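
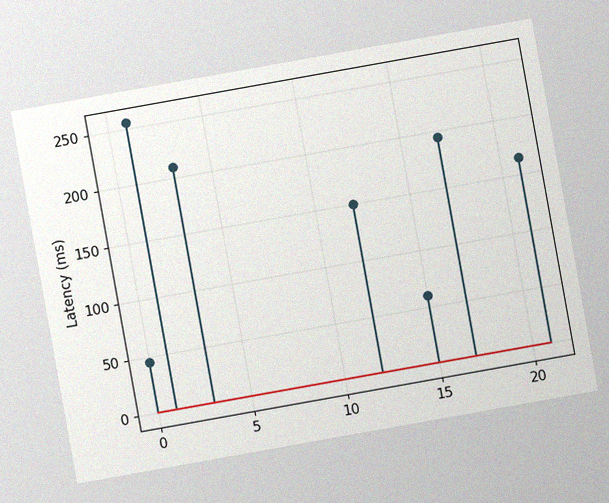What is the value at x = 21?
The chart is tilted about 10° counter-clockwise, with some photo noise. The stem at x=21 reaches 165ms.

165ms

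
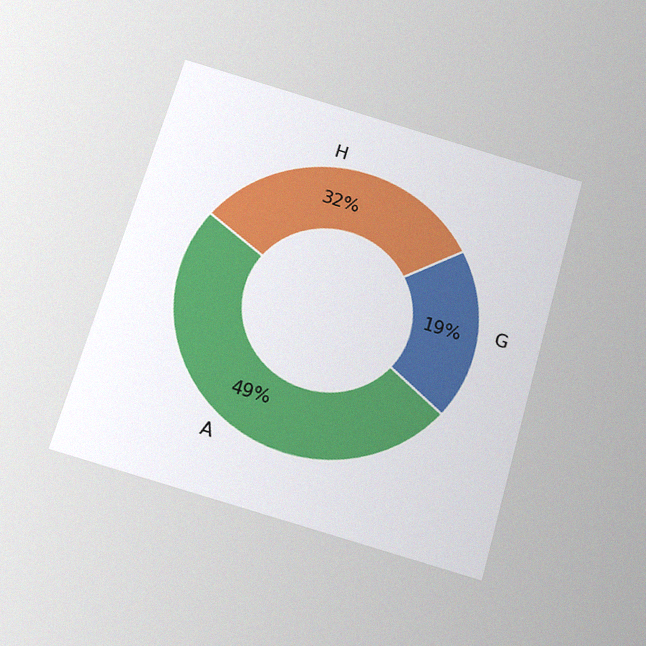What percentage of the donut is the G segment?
The chart is tilted about 16° clockwise and viewed slightly from below, with some photo noise. The G segment takes up 19% of the ring.

19%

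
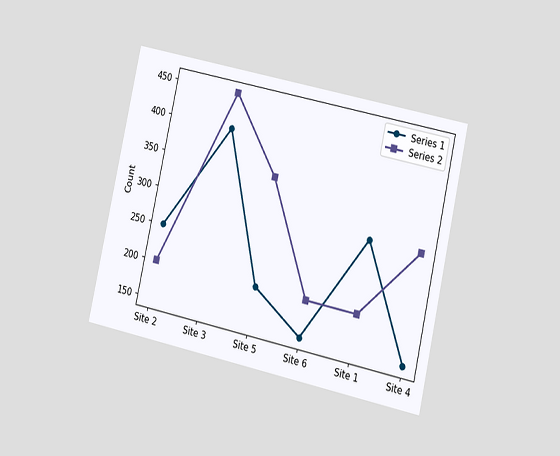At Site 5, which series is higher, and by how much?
Series 2, by 150

The chart is tilted about 12° clockwise and viewed at a slight angle. At Site 5, Series 2 sits above the other line by 150.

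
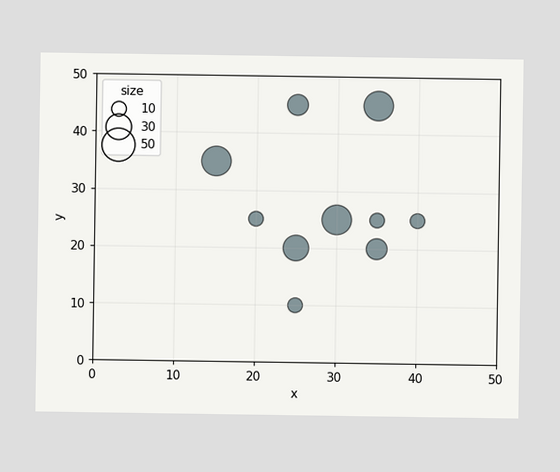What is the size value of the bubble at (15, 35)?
40

Matching the bubble at (15, 35) against the size legend gives 40.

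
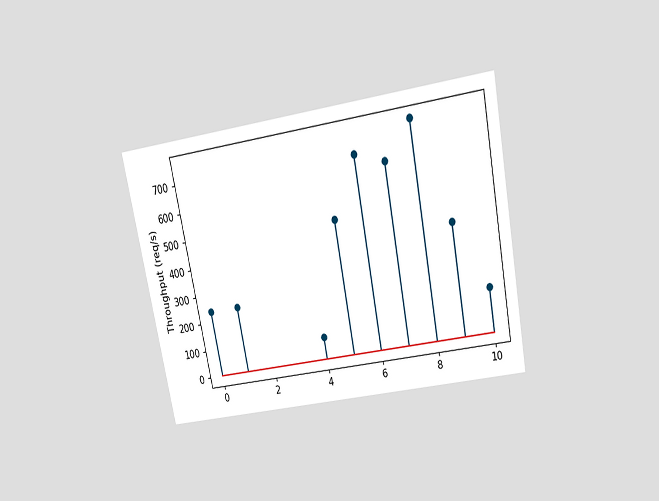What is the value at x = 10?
160req/s

The chart is tilted about 11° counter-clockwise and viewed slightly from above. The stem at x=10 reaches 160req/s.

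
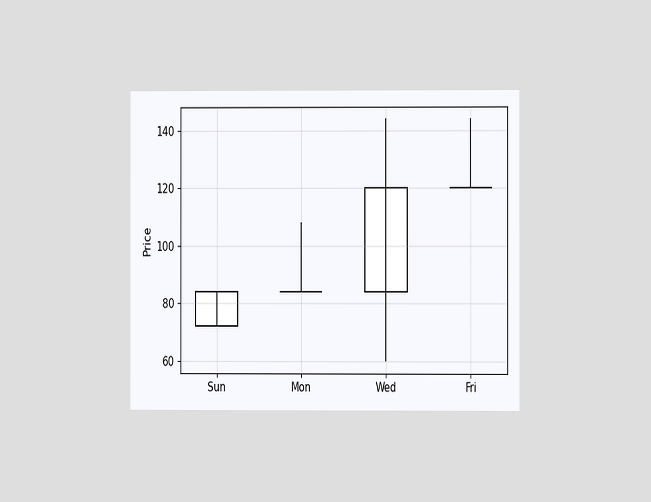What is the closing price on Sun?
The chart is viewed at a slight angle. The Sun candle closes at 84.

84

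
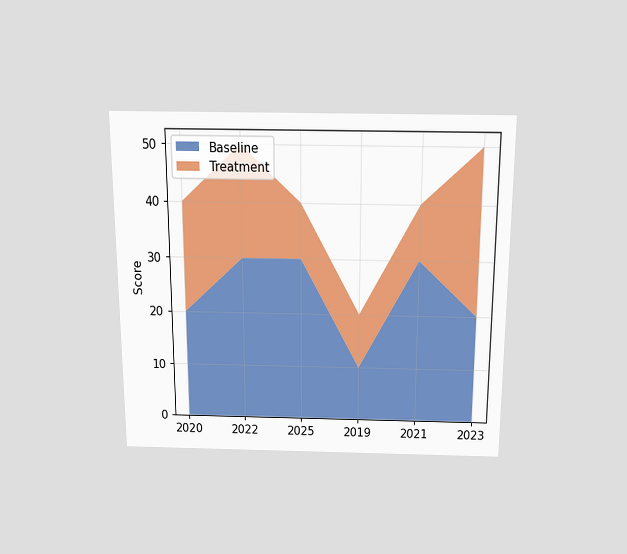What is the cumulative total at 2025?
The chart is viewed slightly from above. The stacked total at 2025 reaches 40.

40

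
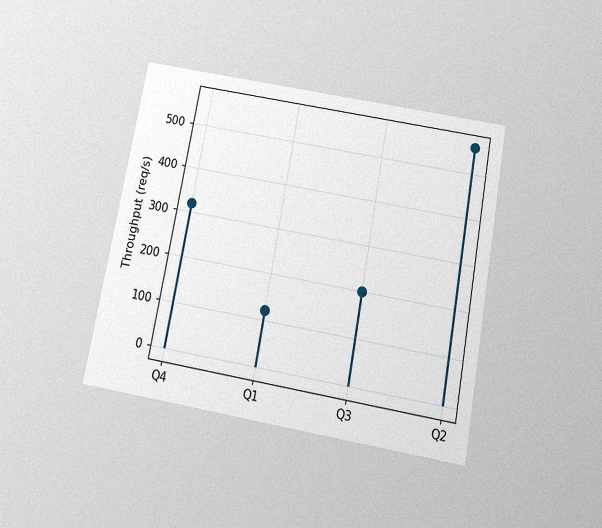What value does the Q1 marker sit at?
120req/s

The chart is tilted about 10° clockwise and viewed slightly from below, with some photo noise. The Q1 marker sits at 120req/s.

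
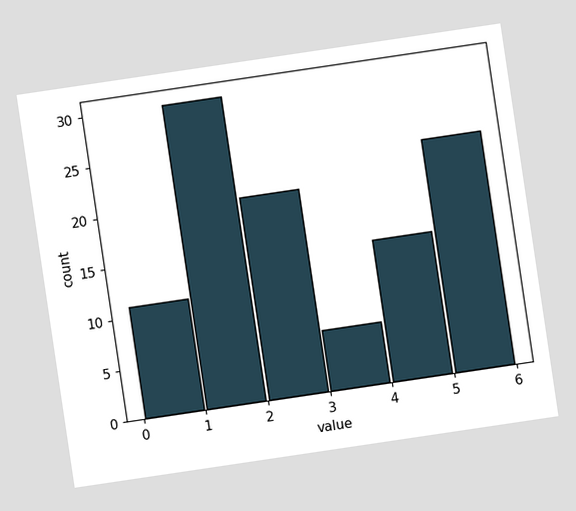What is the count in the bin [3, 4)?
The chart is tilted about 8° counter-clockwise. The [3, 4) bin has height 6.

6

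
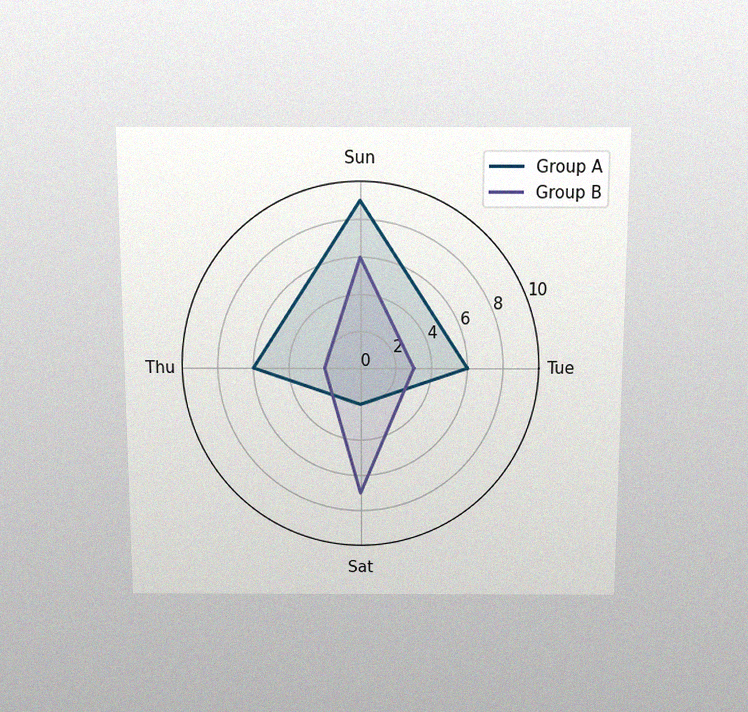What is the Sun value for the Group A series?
9

The chart is viewed slightly from above, with some photo noise. On the Sun axis, Group A reaches 9.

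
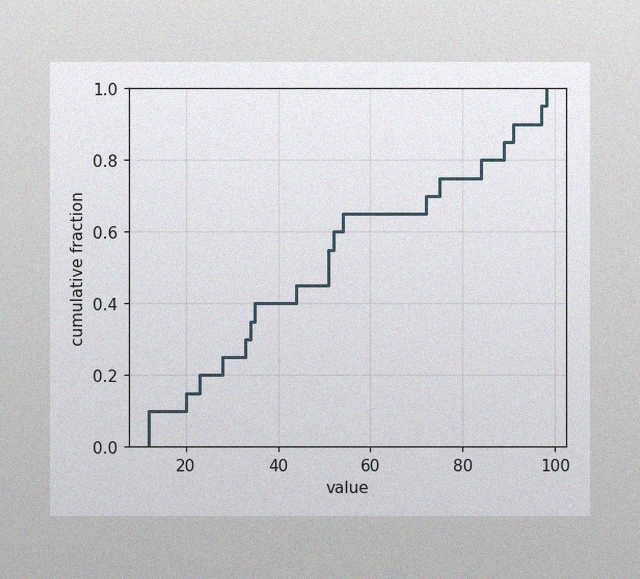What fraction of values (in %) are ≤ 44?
45%

The image has some photo noise and uneven lighting. At x=44 the ECDF step is at 45%.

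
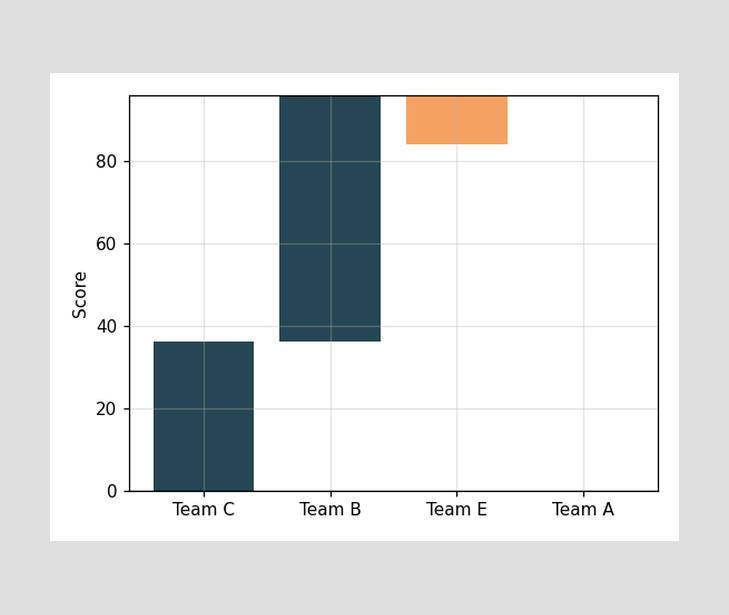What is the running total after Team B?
96

After Team B the running total reaches 96.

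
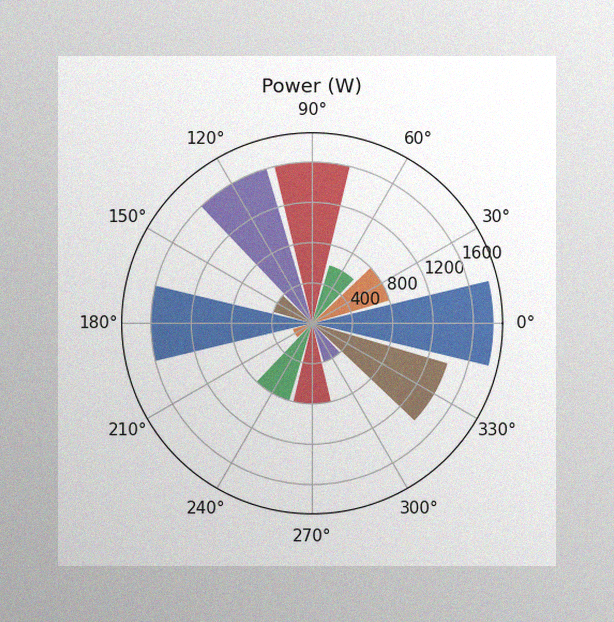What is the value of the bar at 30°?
800W

The image has some photo noise and uneven lighting. The bar at 30° reaches 800W on the radial axis.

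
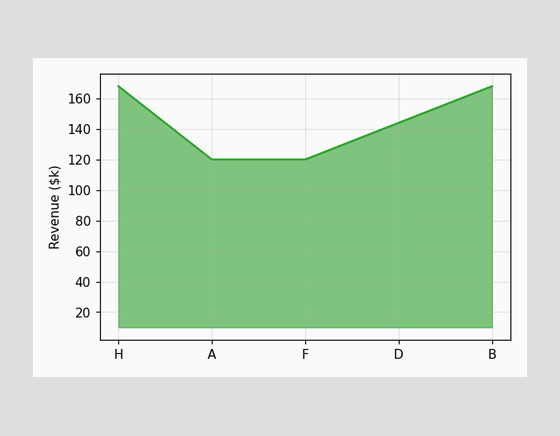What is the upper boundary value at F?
At F the upper boundary is at $120k.

$120k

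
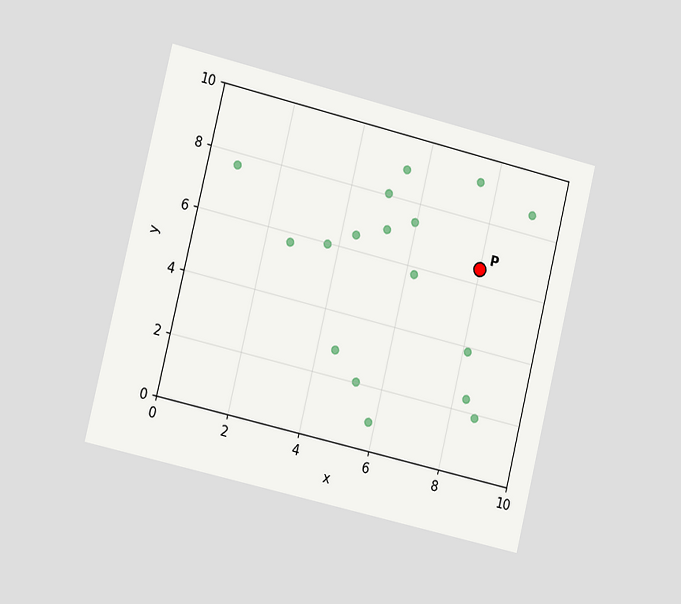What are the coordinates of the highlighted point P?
(8, 6.5)

The chart is tilted about 13° clockwise and viewed slightly from the left. Following the gridlines from P to each axis, P sits at (8, 6.5).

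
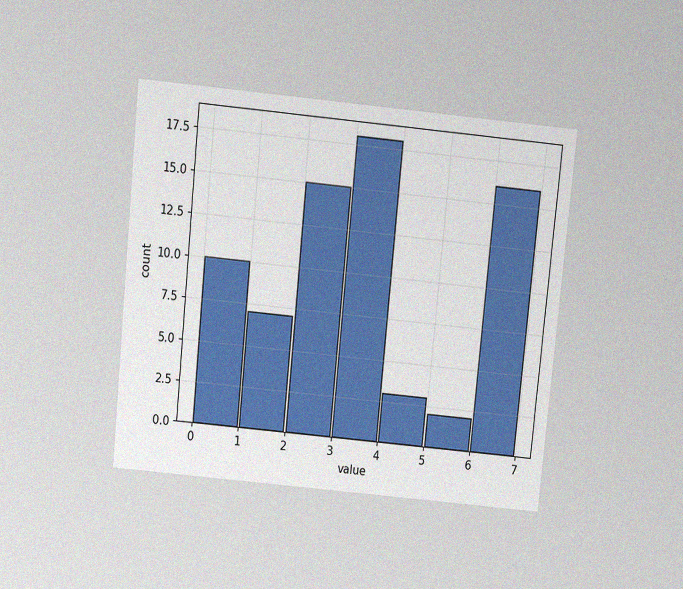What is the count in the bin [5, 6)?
2

The chart is tilted about 6° clockwise and viewed slightly from above, with some photo noise. The [5, 6) bin has height 2.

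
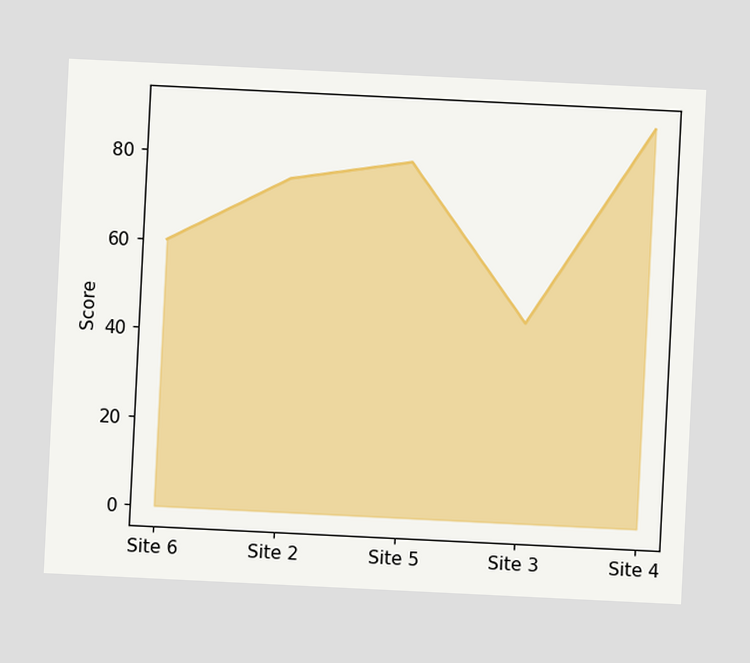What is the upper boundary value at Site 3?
45

The chart is tilted about 3° clockwise. At Site 3 the upper boundary is at 45.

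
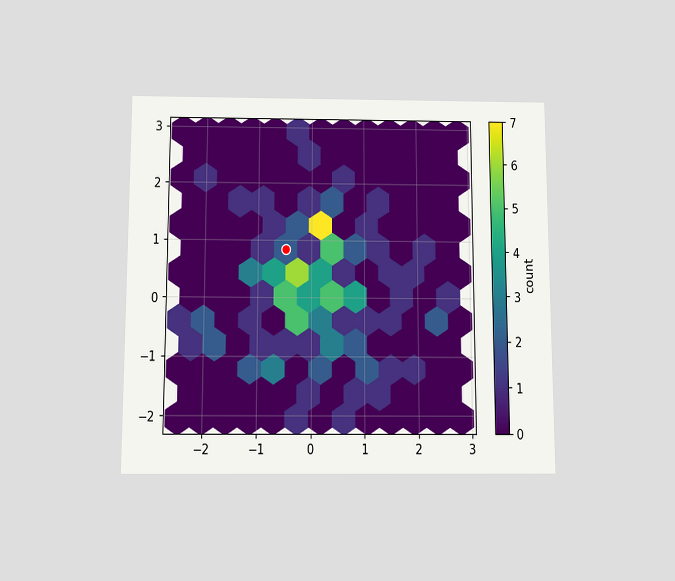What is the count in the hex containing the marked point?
2

The chart is viewed slightly from below. The marked hex reads 2 on the colorbar.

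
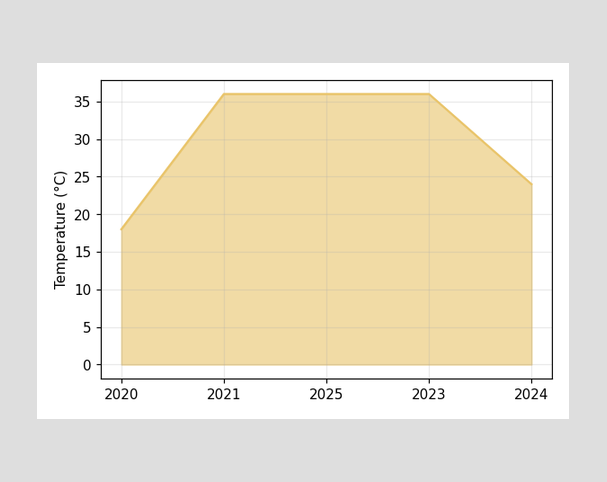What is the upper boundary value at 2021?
36°C

At 2021 the upper boundary is at 36°C.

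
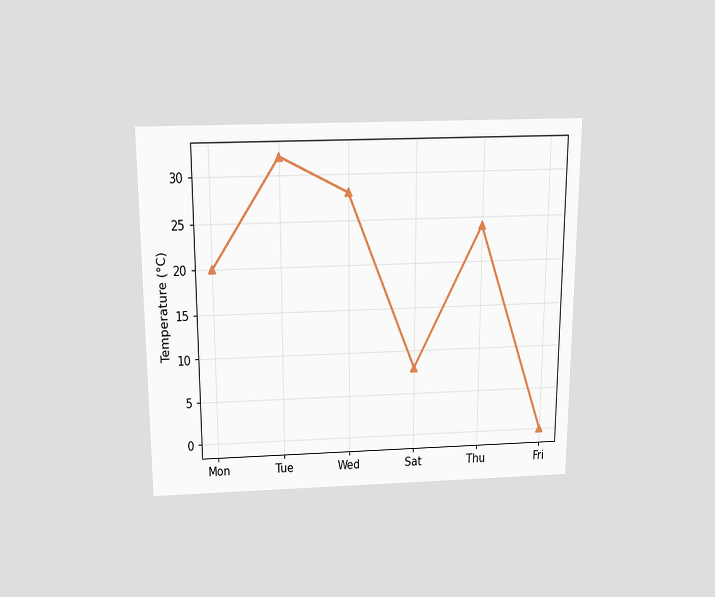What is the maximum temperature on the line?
The chart is viewed slightly from above. The highest point is at Tue, and reading across to the y-axis gives 32°C.

32°C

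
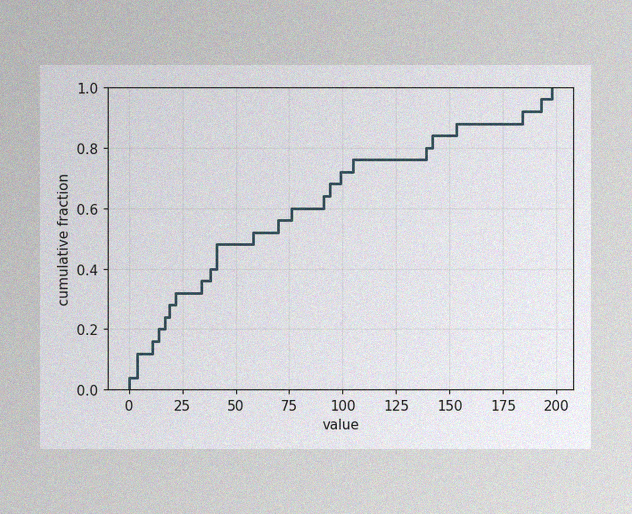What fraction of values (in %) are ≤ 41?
48%

The image has some photo noise and uneven lighting. At x=41 the ECDF step is at 48%.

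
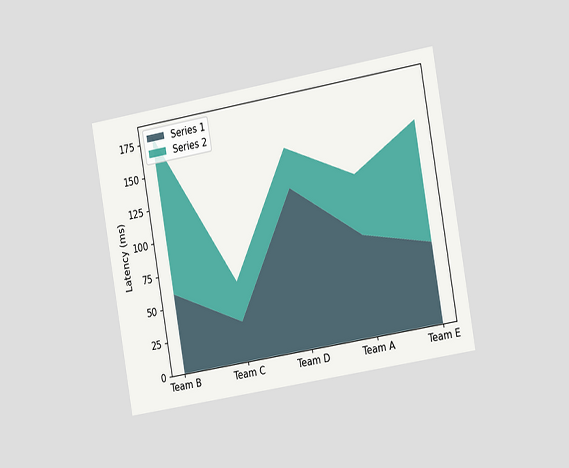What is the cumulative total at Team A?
120ms

The chart is tilted about 10° counter-clockwise and viewed slightly from the right. The stacked total at Team A reaches 120ms.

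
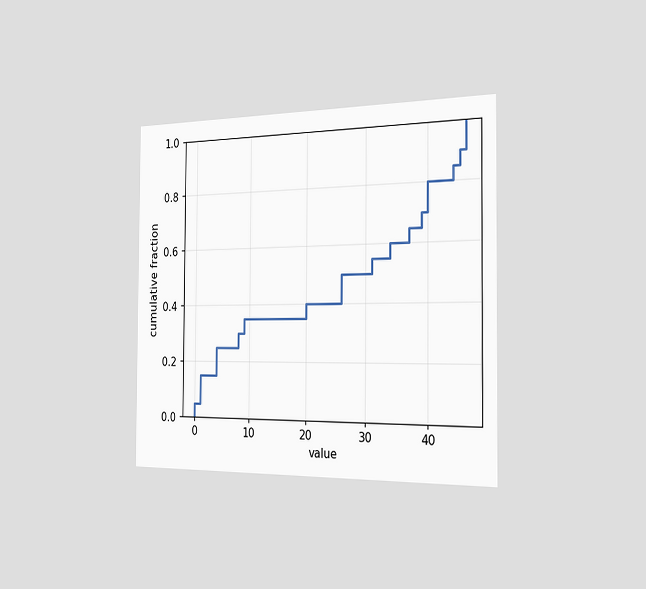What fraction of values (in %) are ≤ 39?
70%

The chart is viewed slightly from the right. At x=39 the ECDF step is at 70%.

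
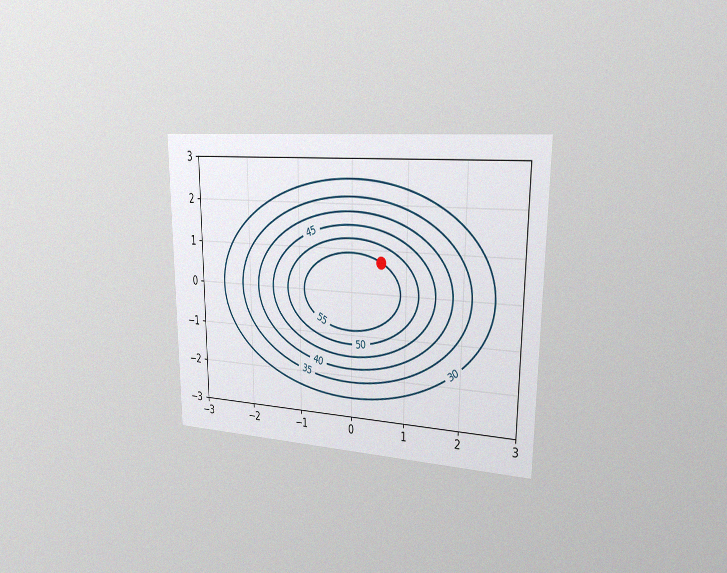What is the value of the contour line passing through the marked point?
55

The chart is viewed slightly from the right, with some photo noise. The marked point sits on the contour labelled 55.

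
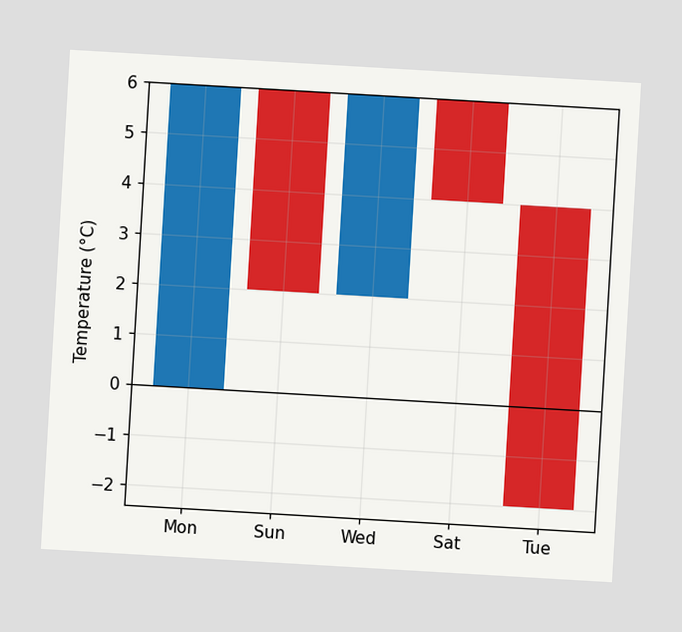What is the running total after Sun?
2°C

The chart is tilted about 3° clockwise. After Sun the running total reaches 2°C.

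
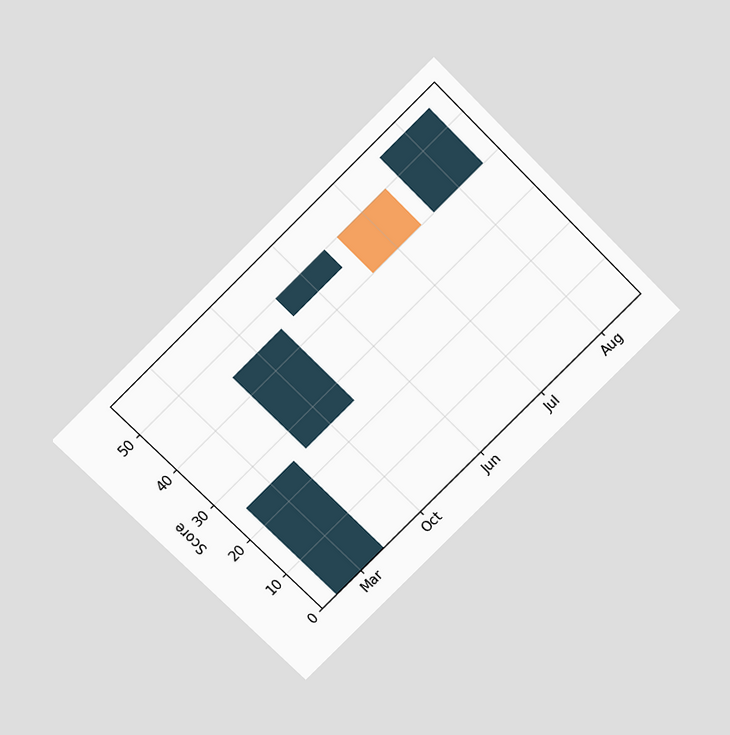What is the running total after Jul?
The chart is tilted about 45° counter-clockwise and viewed slightly from above. After Jul the running total reaches 40.

40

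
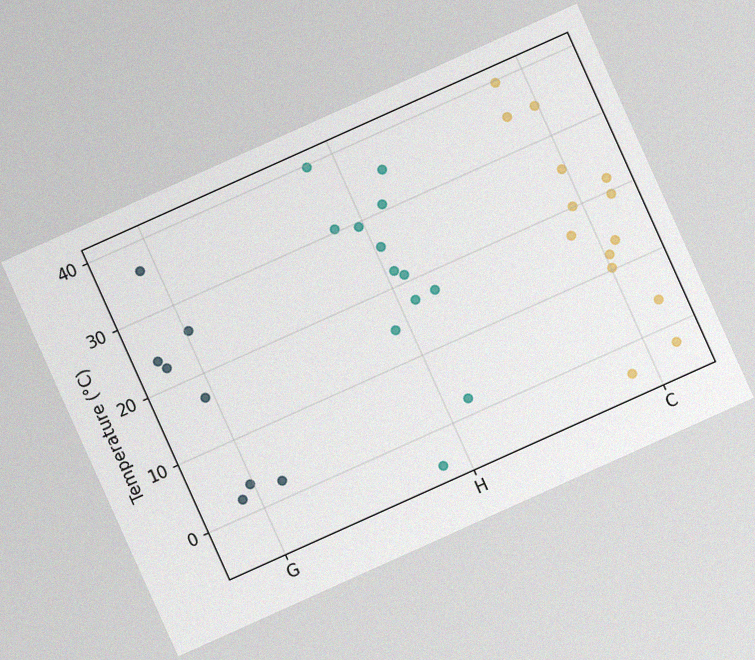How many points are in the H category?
13

The chart is tilted about 24° counter-clockwise, with some photo noise. Counting the markers in the H column gives 13.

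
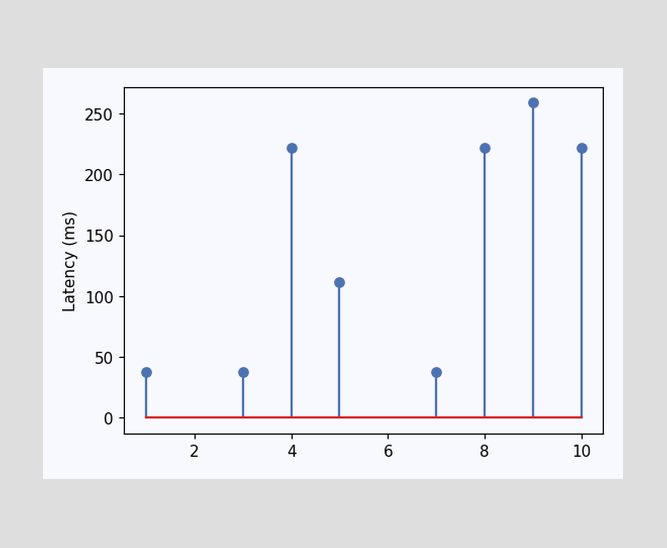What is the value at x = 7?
The stem at x=7 reaches 37ms.

37ms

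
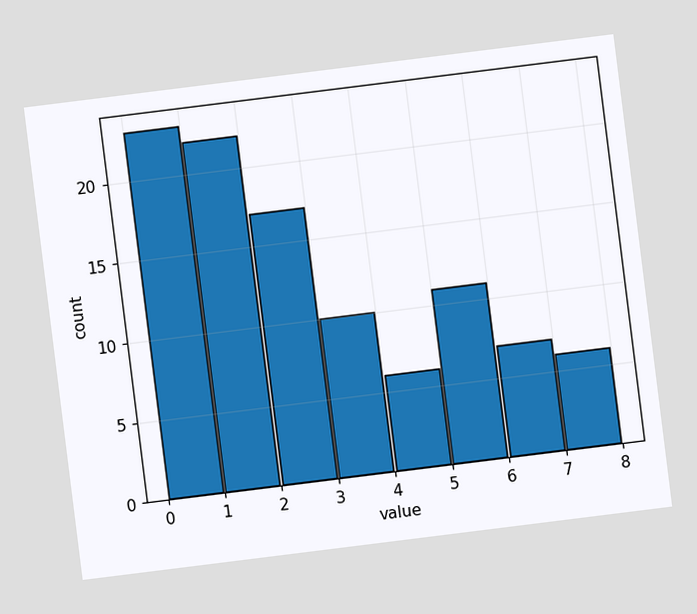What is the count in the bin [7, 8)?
6

The chart is tilted about 7° counter-clockwise. The [7, 8) bin has height 6.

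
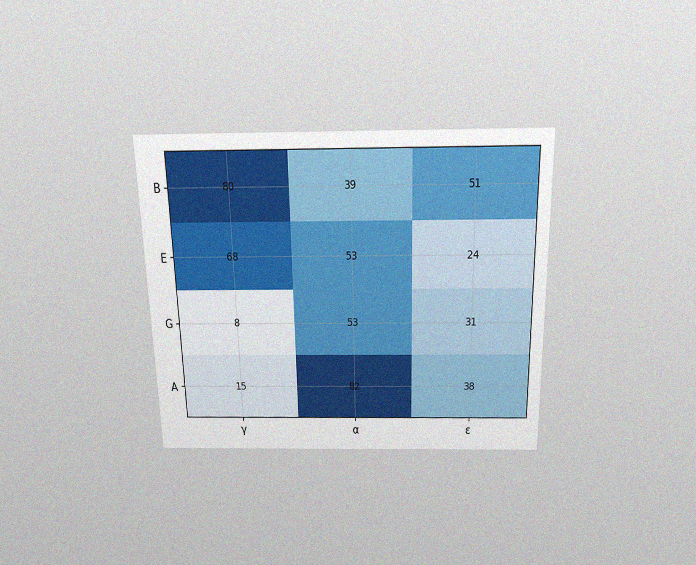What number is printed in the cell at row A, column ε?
38

The chart is viewed slightly from above, with some photo noise. The (A, ε) cell reads 38.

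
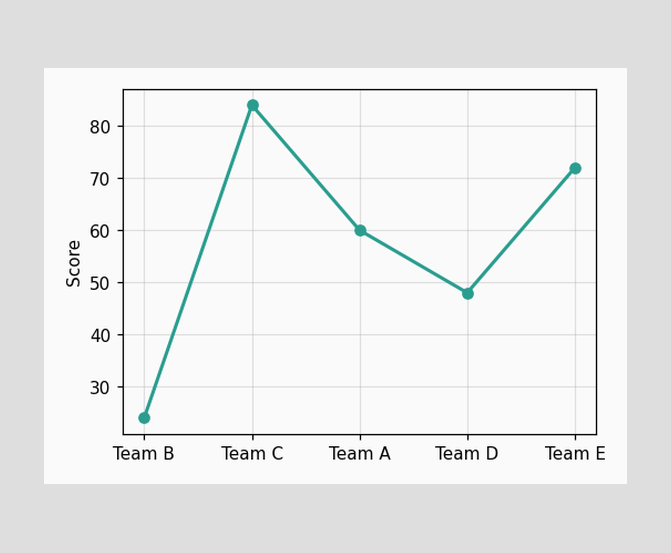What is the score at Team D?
48

At Team D, the line is at 48.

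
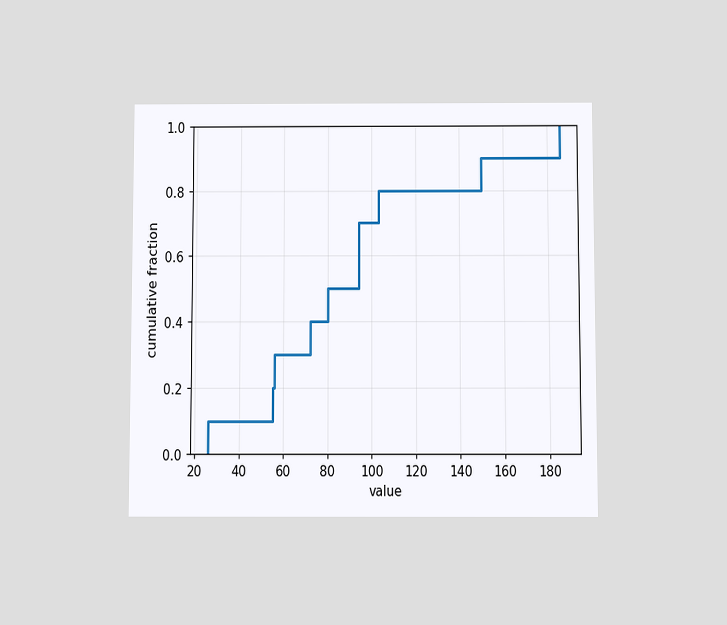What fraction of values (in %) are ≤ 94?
The chart is viewed slightly from below. At x=94 the ECDF step is at 70%.

70%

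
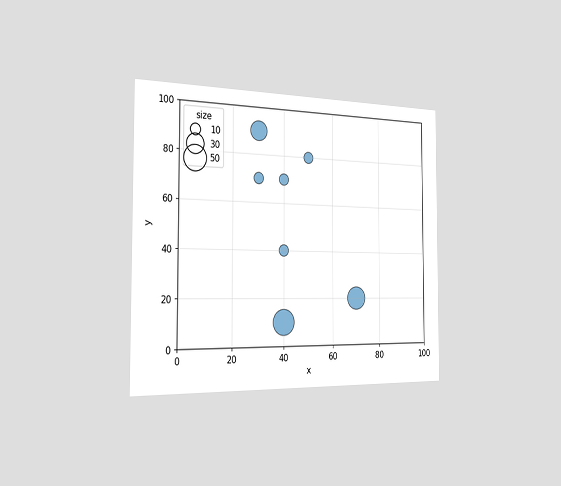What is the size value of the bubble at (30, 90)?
30

The chart is viewed slightly from the left. Matching the bubble at (30, 90) against the size legend gives 30.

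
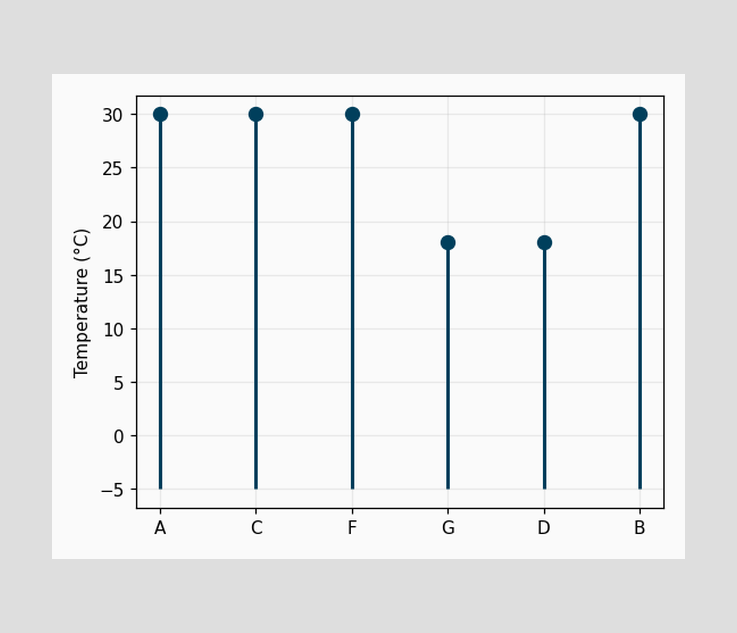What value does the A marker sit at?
The A marker sits at 30°C.

30°C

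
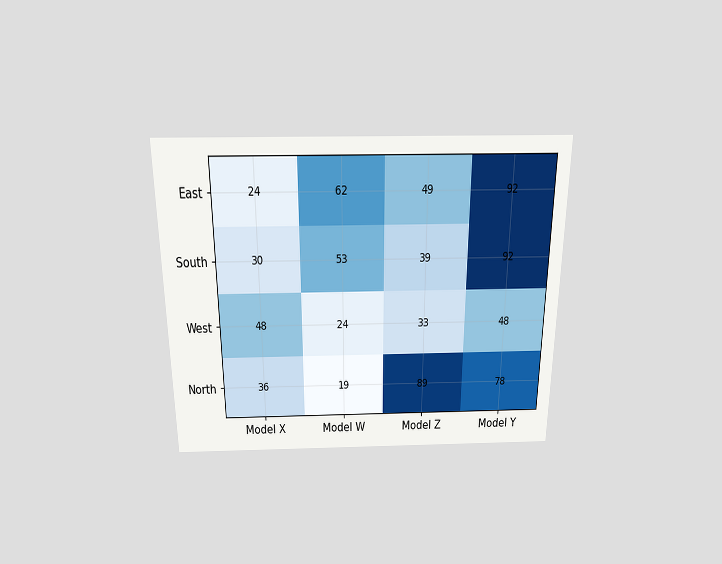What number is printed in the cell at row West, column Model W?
The chart is viewed slightly from above. The (West, Model W) cell reads 24.

24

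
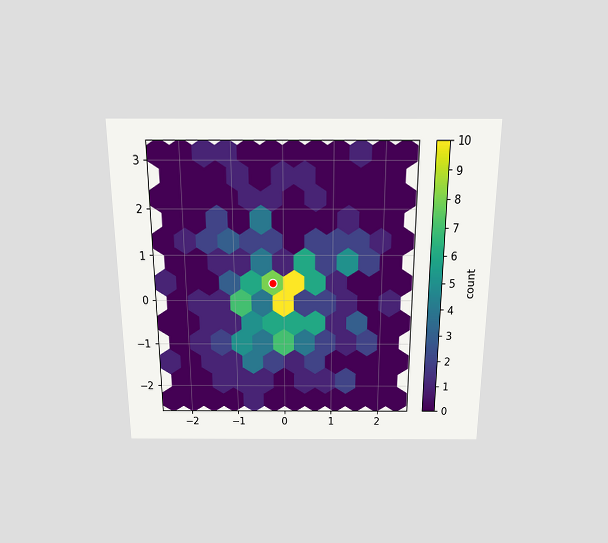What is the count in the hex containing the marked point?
8

The chart is viewed slightly from above. The marked hex reads 8 on the colorbar.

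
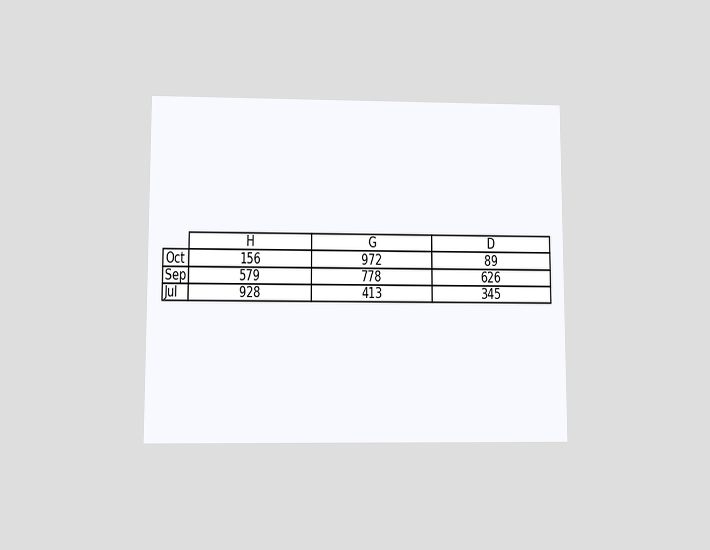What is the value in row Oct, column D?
The chart is viewed at a slight angle. The (Oct, D) cell reads 89.

89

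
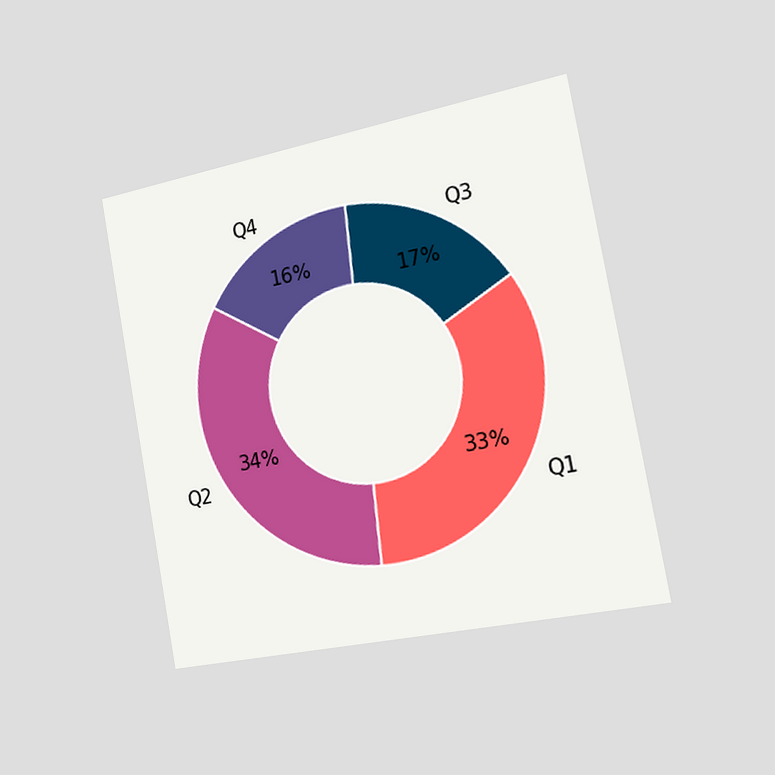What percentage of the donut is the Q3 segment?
17%

The chart is tilted about 10° counter-clockwise and viewed slightly from the right. The Q3 segment takes up 17% of the ring.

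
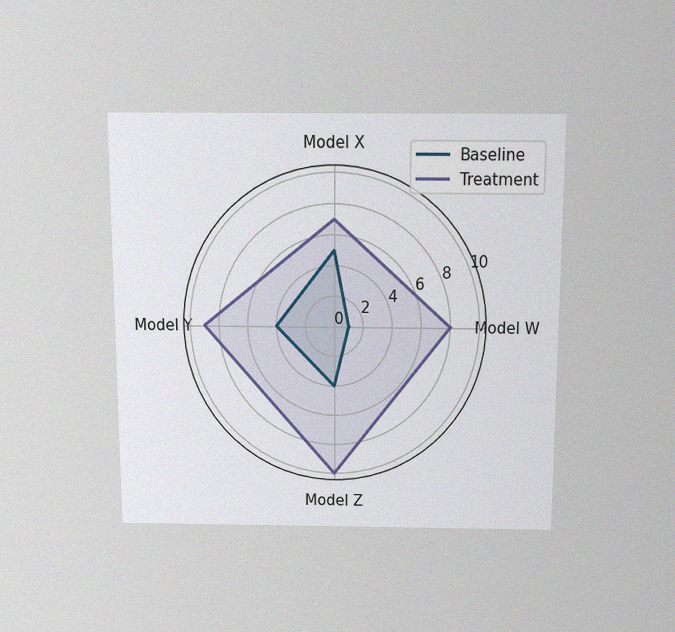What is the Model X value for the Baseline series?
5

The chart is viewed slightly from above, with some photo noise. On the Model X axis, Baseline reaches 5.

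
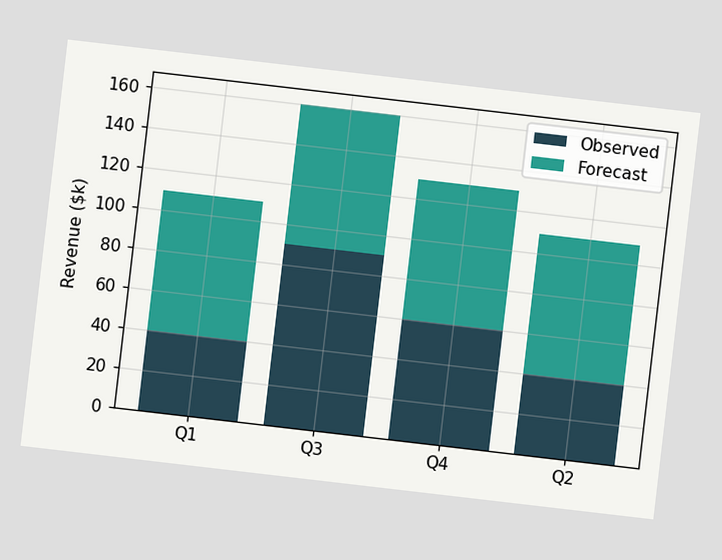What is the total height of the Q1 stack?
The chart is tilted about 7° clockwise. The Q1 stack's top reaches $110k on the y-axis.

$110k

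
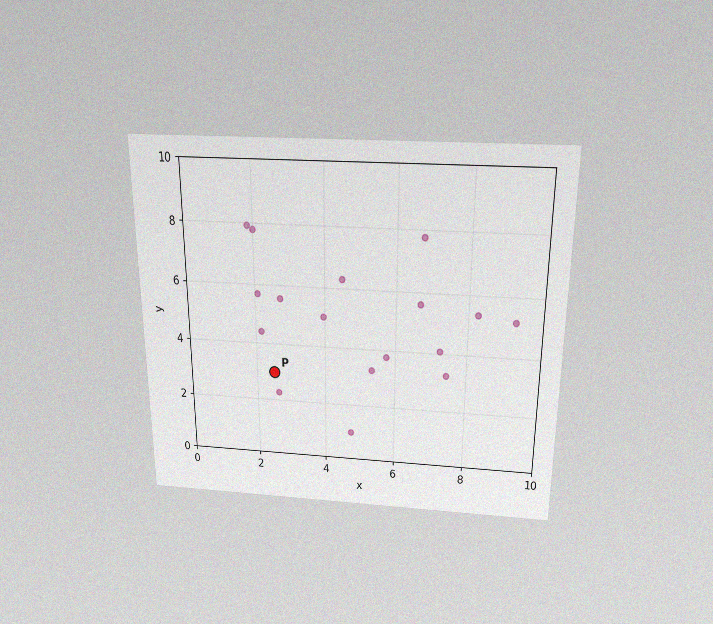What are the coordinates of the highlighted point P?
(2.5, 3)

The chart is viewed slightly from above, with some photo noise. Following the gridlines from P to each axis, P sits at (2.5, 3).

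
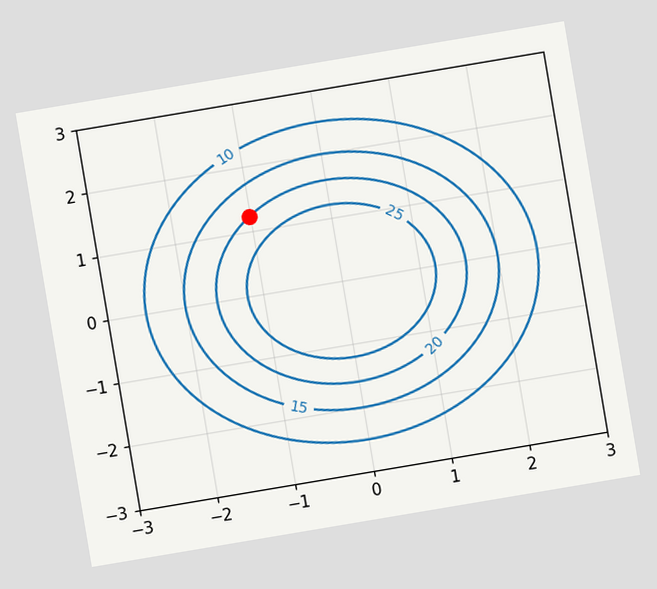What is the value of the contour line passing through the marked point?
The chart is tilted about 10° counter-clockwise. The marked point sits on the contour labelled 20.

20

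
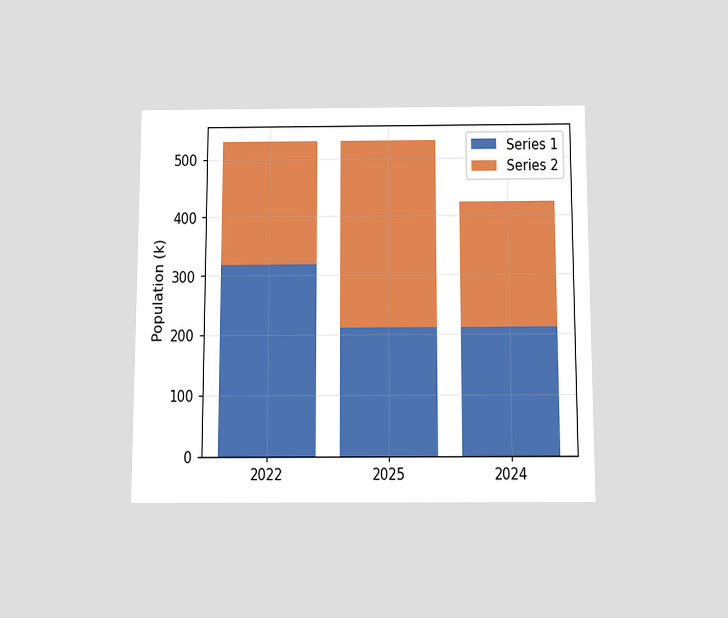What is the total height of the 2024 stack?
The chart is viewed slightly from below. The 2024 stack's top reaches 424k on the y-axis.

424k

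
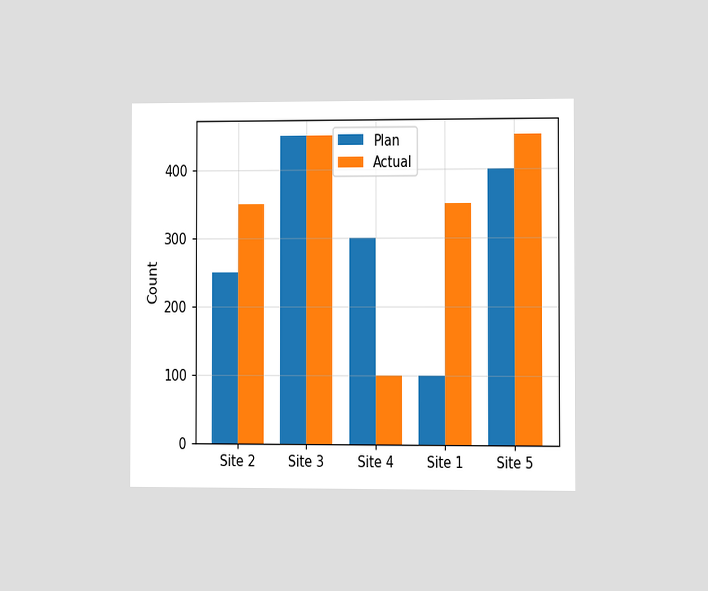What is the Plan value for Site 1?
100

The chart is viewed at a slight angle. The Plan bar at Site 1 reaches 100 on the y-axis.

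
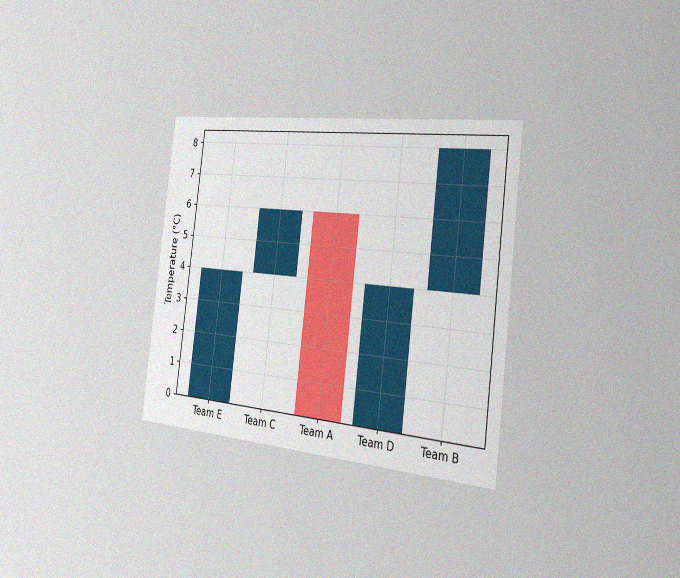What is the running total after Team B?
The chart is tilted about 7° clockwise and viewed slightly from the right, with some photo noise. After Team B the running total reaches 8°C.

8°C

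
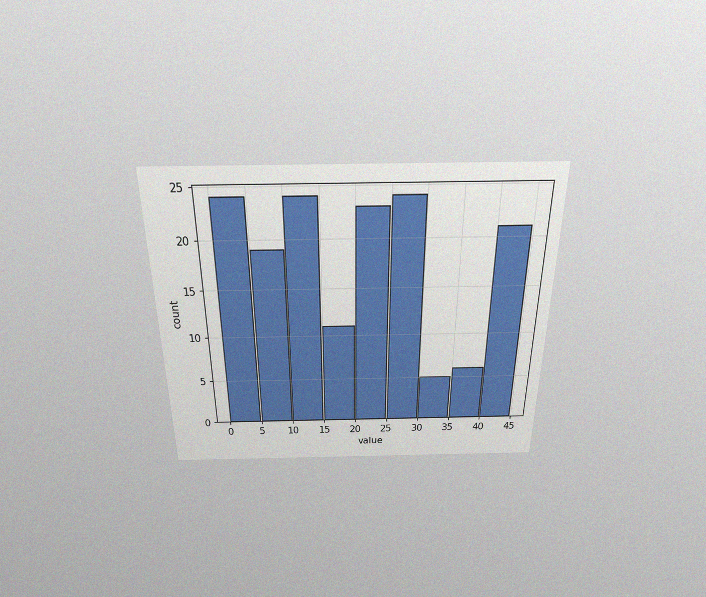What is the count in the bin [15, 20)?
11

The chart is viewed slightly from above, with some photo noise. The [15, 20) bin has height 11.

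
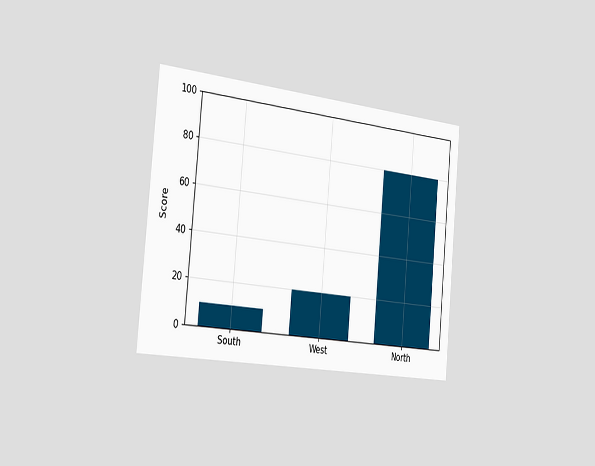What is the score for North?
80

The chart is tilted about 5° clockwise and viewed slightly from the left. Reading along the chart's y-axis, the North bar reaches 80.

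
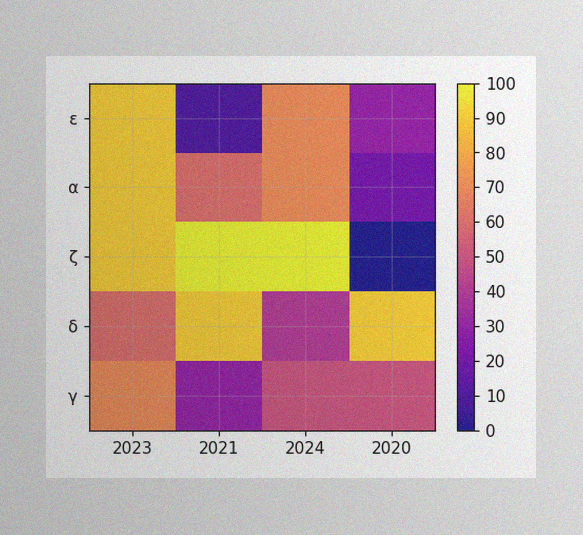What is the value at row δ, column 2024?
40

The image has some photo noise and uneven lighting. Matching cell (δ, 2024) against the colorbar gives 40.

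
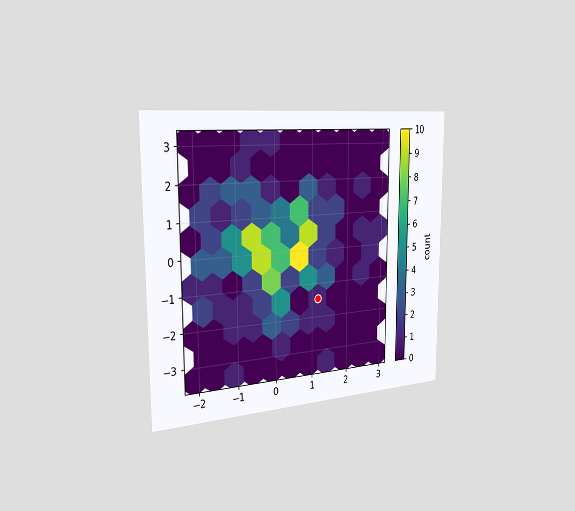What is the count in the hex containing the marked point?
1

The chart is viewed slightly from the left. The marked hex reads 1 on the colorbar.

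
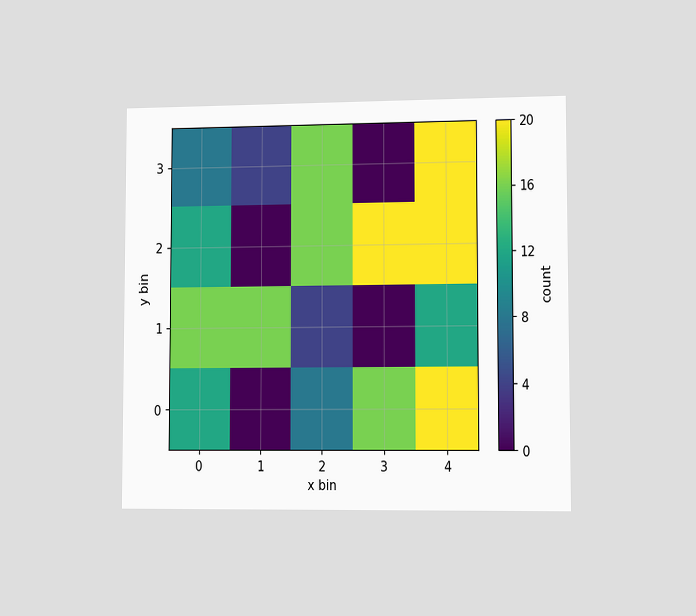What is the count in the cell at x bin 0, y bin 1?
16

The chart is viewed slightly from the right. Matching the cell (0, 1) against the colorbar gives 16.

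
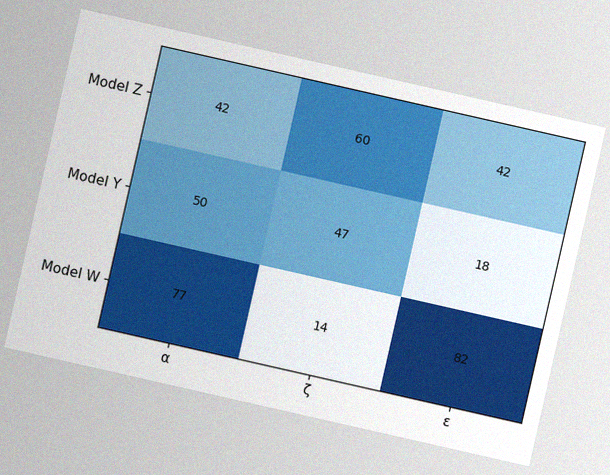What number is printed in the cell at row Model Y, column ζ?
The chart is tilted about 13° clockwise, with some photo noise. The (Model Y, ζ) cell reads 47.

47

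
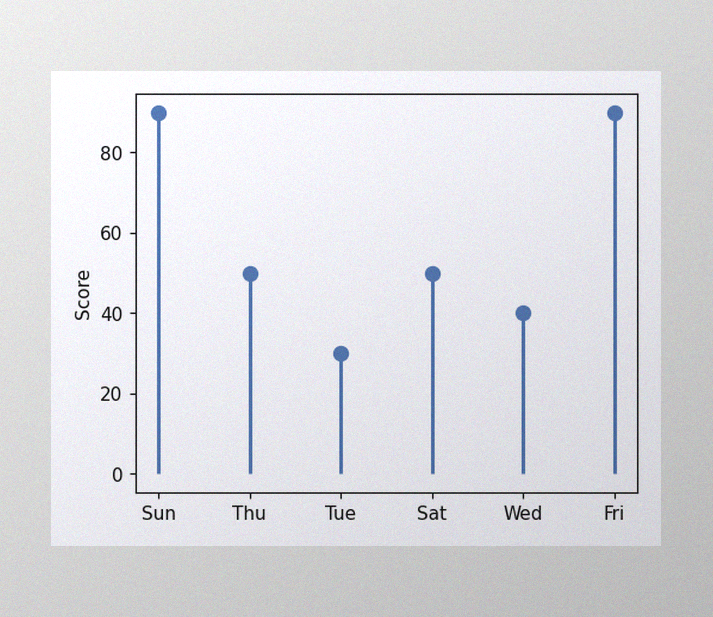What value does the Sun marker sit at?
The image has some photo noise and uneven lighting. The Sun marker sits at 90.

90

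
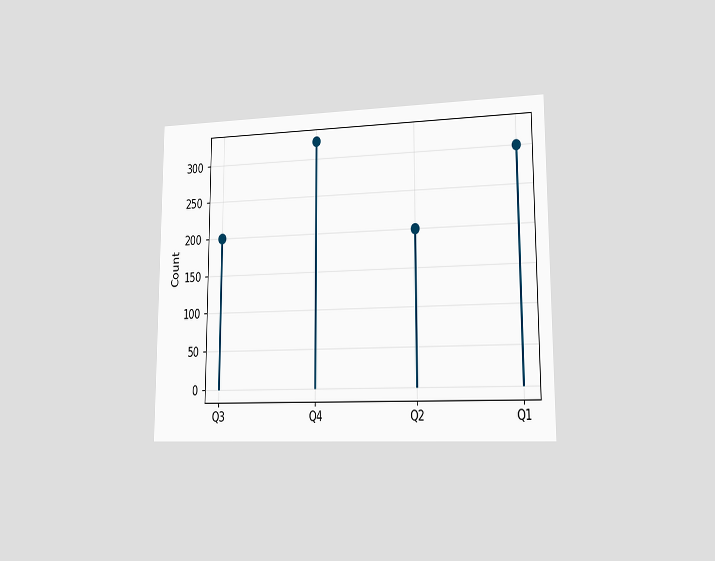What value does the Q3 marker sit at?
The chart is viewed slightly from the right. The Q3 marker sits at 200.

200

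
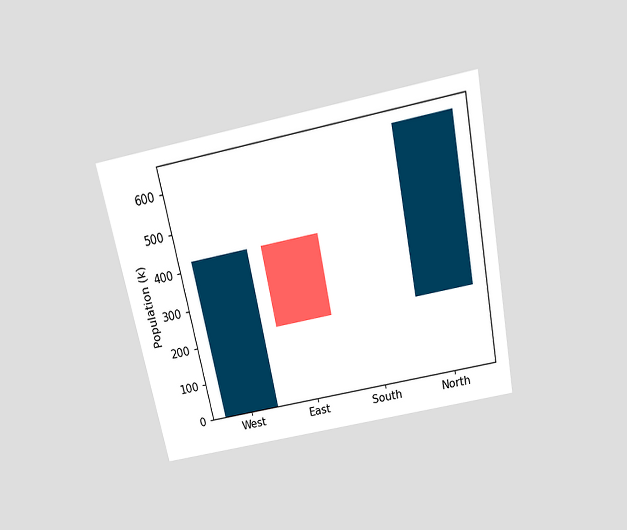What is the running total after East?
The chart is tilted about 12° counter-clockwise and viewed slightly from above. After East the running total reaches 212k.

212k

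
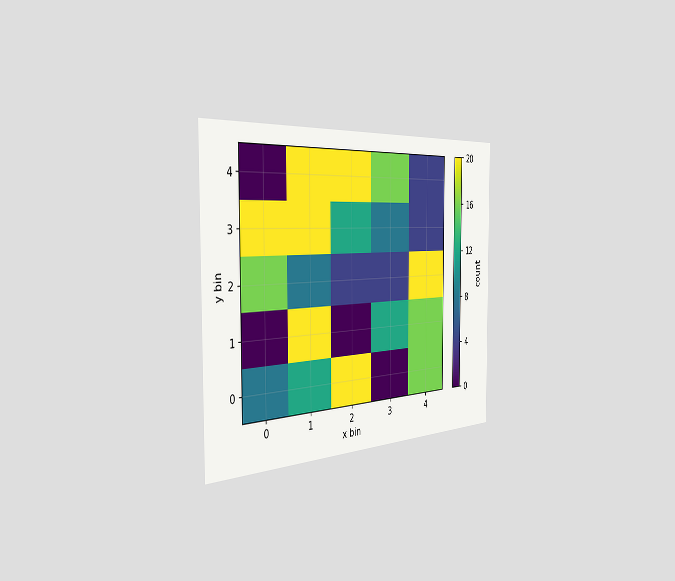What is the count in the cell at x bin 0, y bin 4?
0

The chart is viewed slightly from the left. Matching the cell (0, 4) against the colorbar gives 0.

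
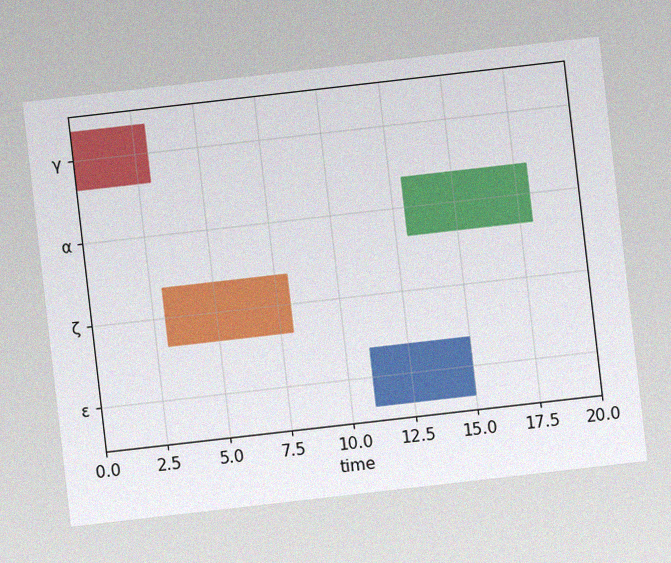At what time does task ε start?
11

The chart is tilted about 7° counter-clockwise, with some photo noise. The ε bar begins at t=11.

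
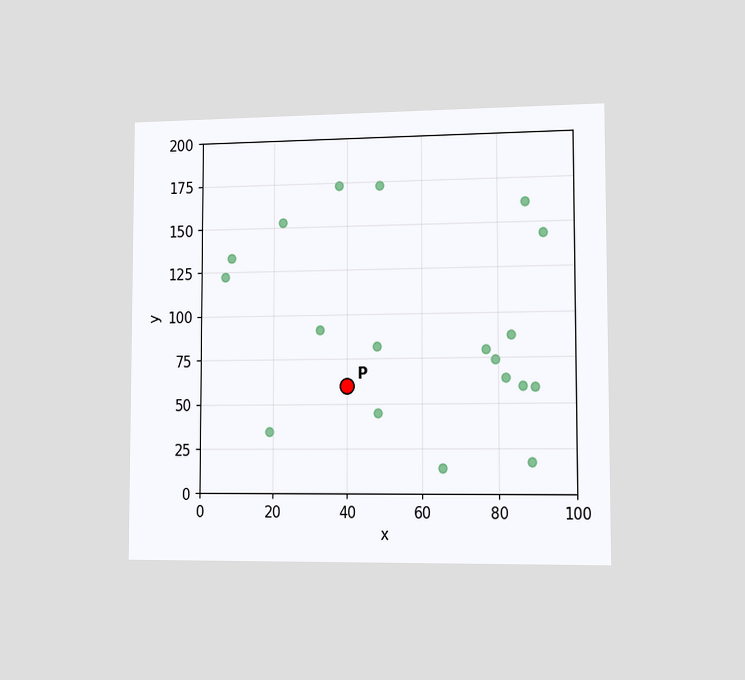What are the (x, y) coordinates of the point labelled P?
The chart is viewed slightly from the right. Following the gridlines from P to each axis, P sits at (40, 60).

(40, 60)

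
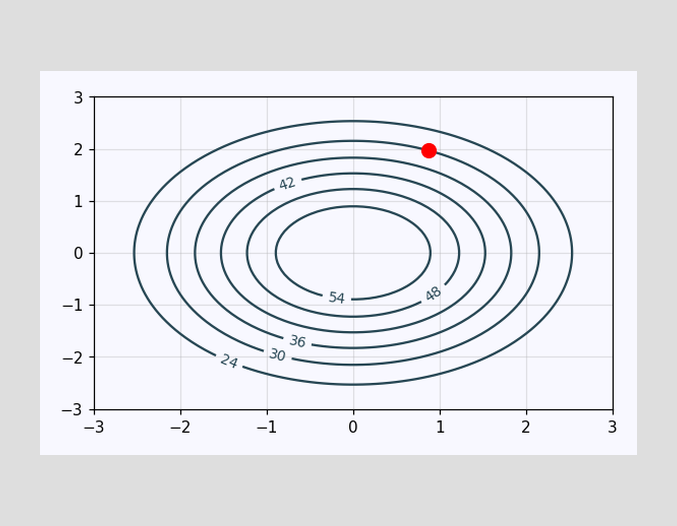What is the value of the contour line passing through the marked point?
30

The marked point sits on the contour labelled 30.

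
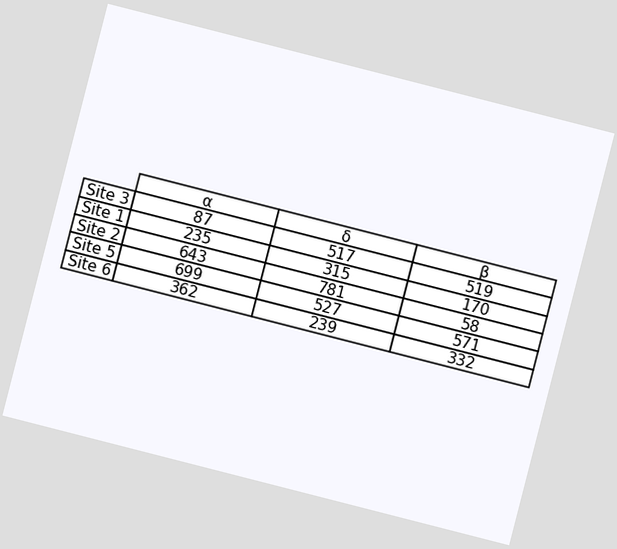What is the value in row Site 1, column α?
The chart is tilted about 14° clockwise. The (Site 1, α) cell reads 235.

235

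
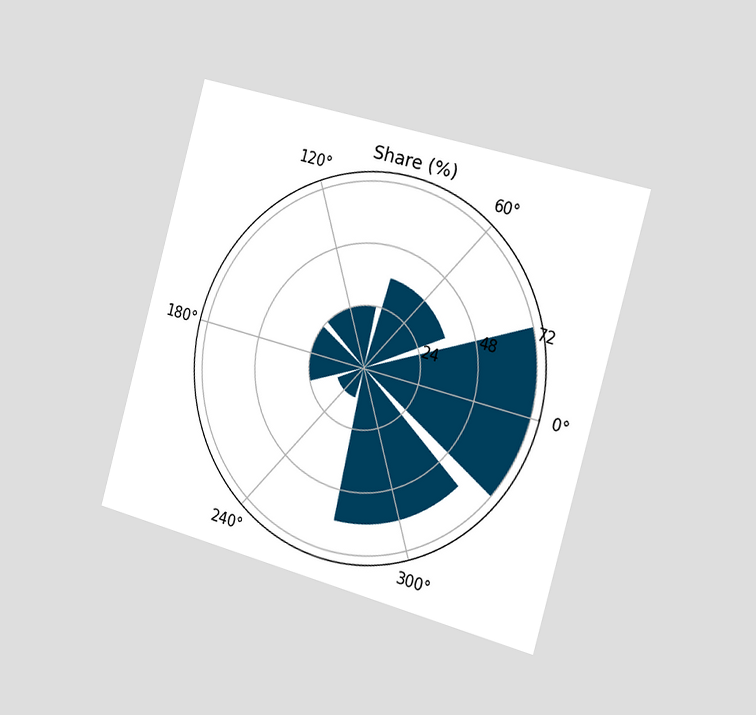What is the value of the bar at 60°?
The chart is tilted about 16° clockwise and viewed slightly from the right. The bar at 60° reaches 36% on the radial axis.

36%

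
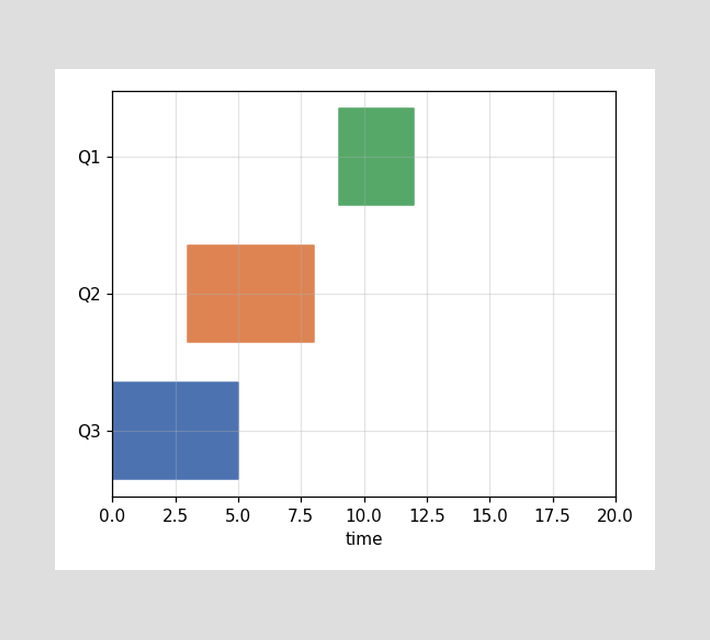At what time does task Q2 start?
The Q2 bar begins at t=3.

3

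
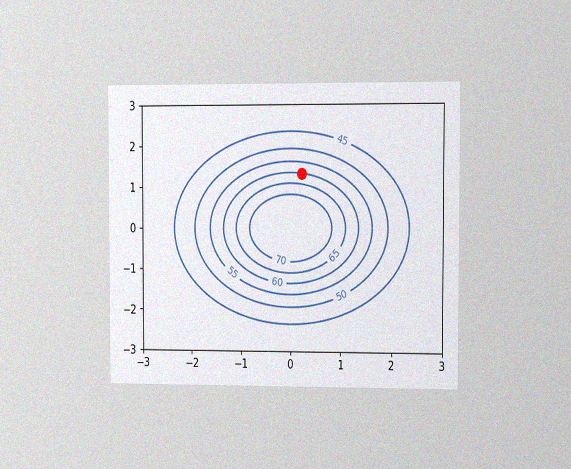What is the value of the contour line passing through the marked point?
The chart is viewed at a slight angle, with some photo noise. The marked point sits on the contour labelled 60.

60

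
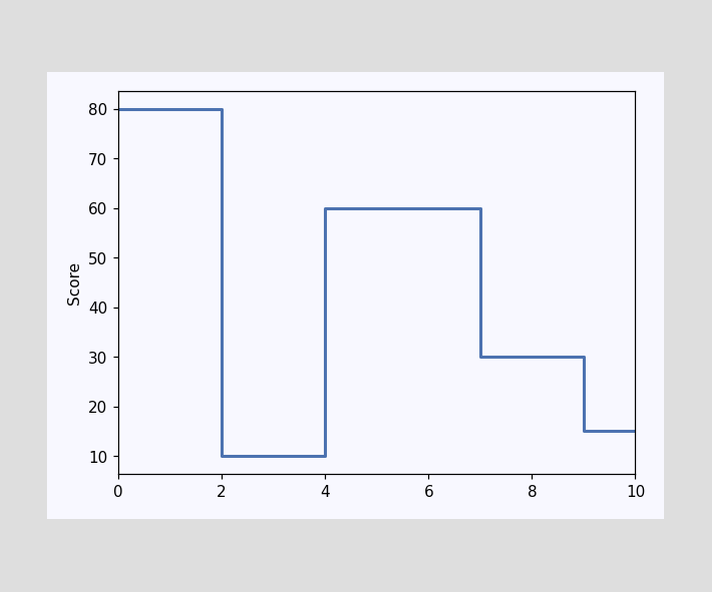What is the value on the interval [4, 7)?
60

On [4, 7) the step sits at 60.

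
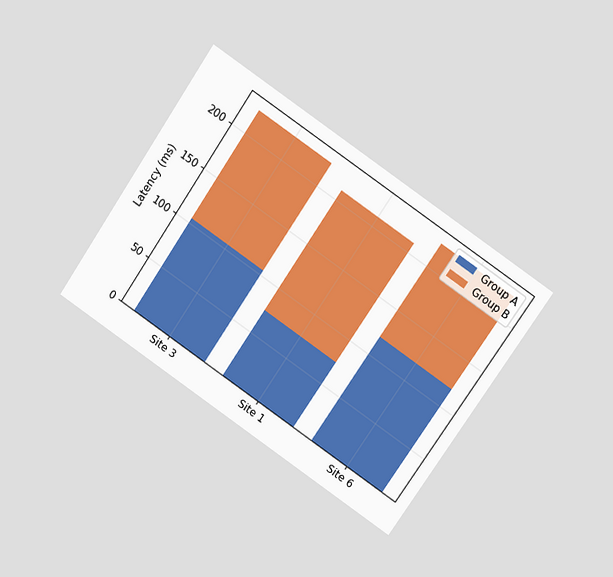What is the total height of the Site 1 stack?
The chart is tilted about 34° clockwise and viewed at a slight angle. The Site 1 stack's top reaches 210ms on the y-axis.

210ms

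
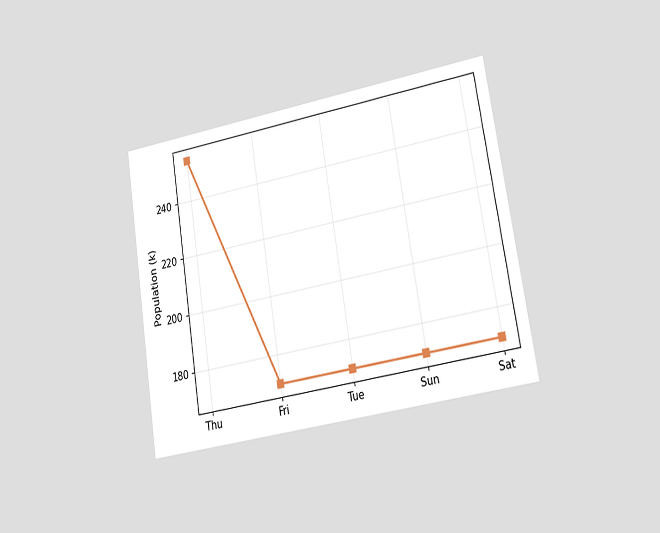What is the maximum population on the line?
The chart is tilted about 9° counter-clockwise and viewed at a slight angle. The highest point is at Thu, and reading across to the y-axis gives 255k.

255k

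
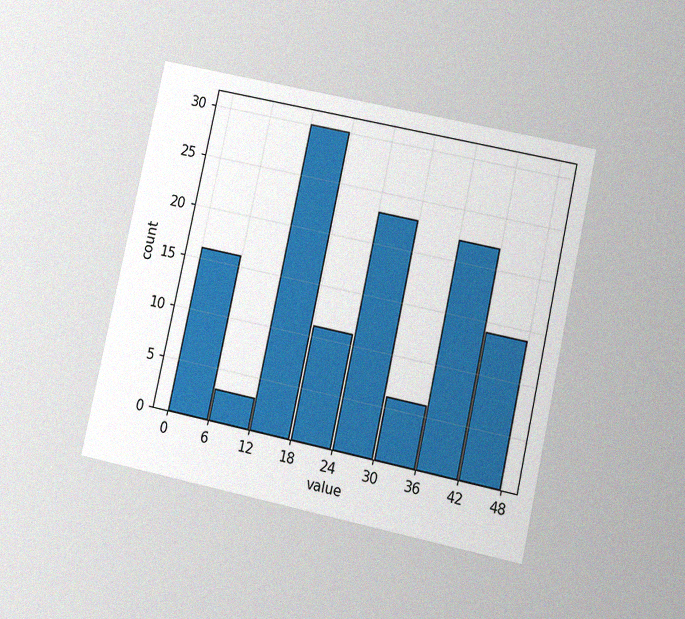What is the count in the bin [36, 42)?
The chart is tilted about 12° clockwise and viewed at a slight angle, with some photo noise. The [36, 42) bin has height 22.

22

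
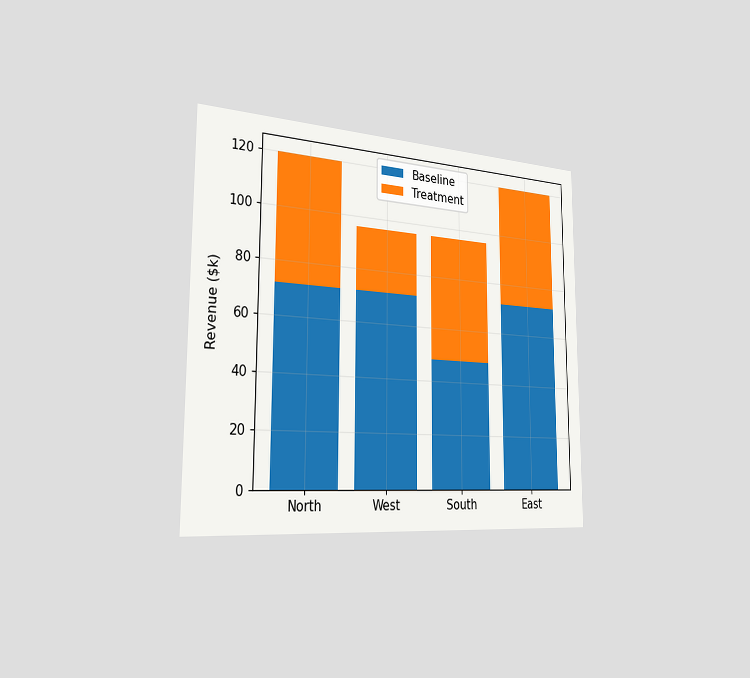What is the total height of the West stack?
$96k

The chart is viewed slightly from the left. The West stack's top reaches $96k on the y-axis.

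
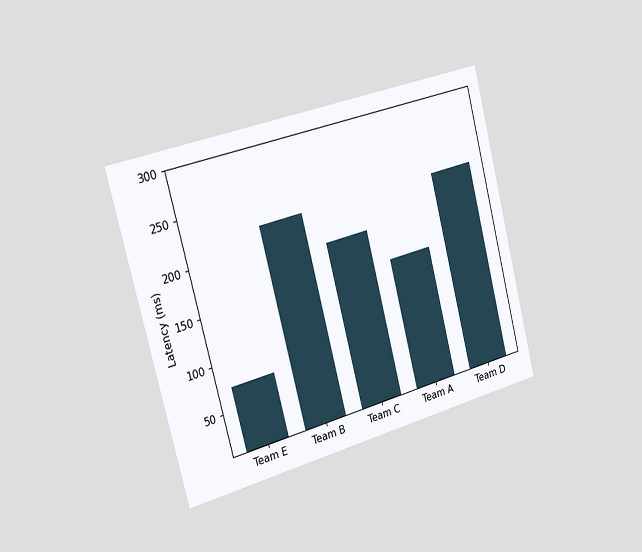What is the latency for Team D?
The chart is tilted about 15° counter-clockwise and viewed slightly from the left. Reading along the chart's y-axis, the Team D bar reaches 222ms.

222ms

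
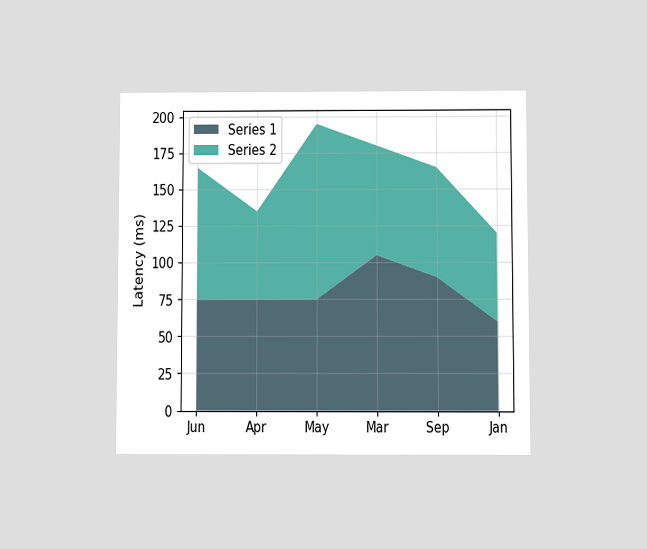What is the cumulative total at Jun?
165ms

The chart is viewed slightly from below. The stacked total at Jun reaches 165ms.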